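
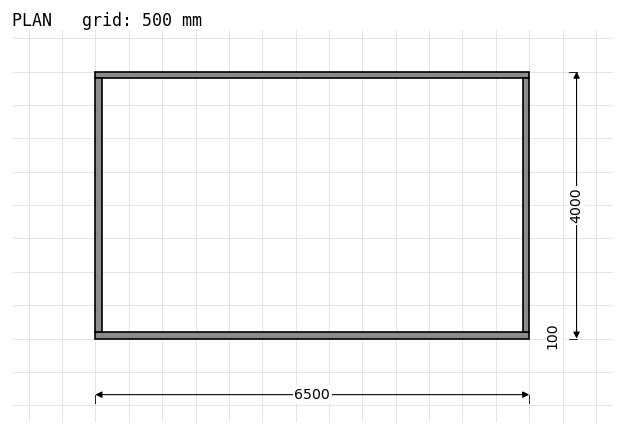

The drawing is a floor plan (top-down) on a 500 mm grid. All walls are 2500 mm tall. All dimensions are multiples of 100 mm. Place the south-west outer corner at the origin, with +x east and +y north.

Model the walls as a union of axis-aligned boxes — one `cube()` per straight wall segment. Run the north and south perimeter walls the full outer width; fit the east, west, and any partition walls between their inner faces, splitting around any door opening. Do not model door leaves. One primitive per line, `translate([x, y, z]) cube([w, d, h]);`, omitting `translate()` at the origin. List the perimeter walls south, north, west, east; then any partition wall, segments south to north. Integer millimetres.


cube([6500, 100, 2500]);
translate([0, 3900, 0]) cube([6500, 100, 2500]);
translate([0, 100, 0]) cube([100, 3800, 2500]);
translate([6400, 100, 0]) cube([100, 3800, 2500]);


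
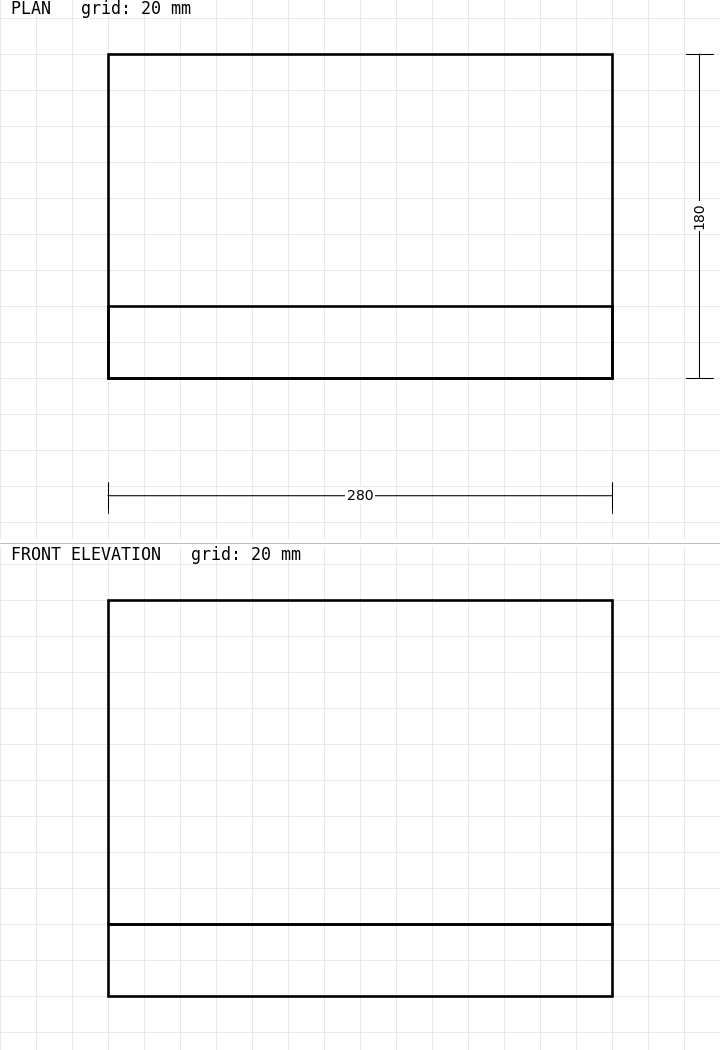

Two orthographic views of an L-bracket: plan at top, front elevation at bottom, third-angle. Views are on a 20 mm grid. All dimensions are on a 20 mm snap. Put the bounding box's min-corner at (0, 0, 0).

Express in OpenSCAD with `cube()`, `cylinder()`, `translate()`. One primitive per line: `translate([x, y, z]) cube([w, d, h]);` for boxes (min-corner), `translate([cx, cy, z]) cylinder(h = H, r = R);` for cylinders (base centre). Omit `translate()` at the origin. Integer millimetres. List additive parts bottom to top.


cube([280, 180, 40]);
translate([0, 0, 40]) cube([280, 40, 180]);


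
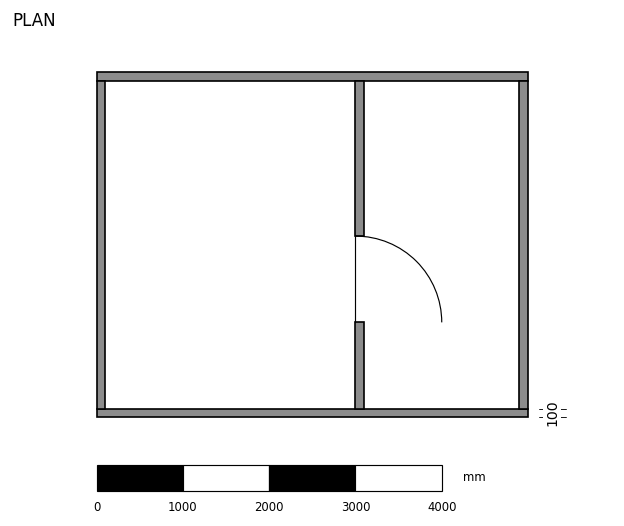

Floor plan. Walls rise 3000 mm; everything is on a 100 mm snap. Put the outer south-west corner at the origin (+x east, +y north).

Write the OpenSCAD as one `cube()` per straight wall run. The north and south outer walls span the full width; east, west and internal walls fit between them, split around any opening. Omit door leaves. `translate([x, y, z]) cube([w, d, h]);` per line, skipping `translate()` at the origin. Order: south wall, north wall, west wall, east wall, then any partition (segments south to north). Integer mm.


cube([5000, 100, 3000]);
translate([0, 3900, 0]) cube([5000, 100, 3000]);
translate([0, 100, 0]) cube([100, 3800, 3000]);
translate([4900, 100, 0]) cube([100, 3800, 3000]);
translate([3000, 100, 0]) cube([100, 1000, 3000]);
translate([3000, 2100, 0]) cube([100, 1800, 3000]);


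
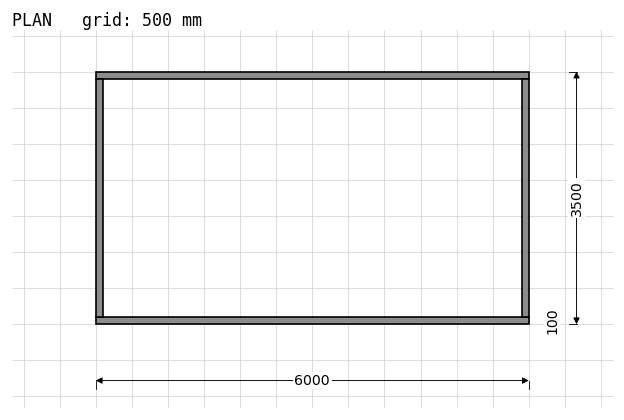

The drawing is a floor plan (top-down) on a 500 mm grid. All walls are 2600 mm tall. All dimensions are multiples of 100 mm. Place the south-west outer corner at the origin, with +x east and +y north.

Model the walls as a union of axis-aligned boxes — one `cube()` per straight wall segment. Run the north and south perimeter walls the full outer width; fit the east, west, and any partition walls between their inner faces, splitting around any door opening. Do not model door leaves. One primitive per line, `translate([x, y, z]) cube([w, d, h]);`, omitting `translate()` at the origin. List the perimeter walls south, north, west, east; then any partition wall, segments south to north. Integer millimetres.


cube([6000, 100, 2600]);
translate([0, 3400, 0]) cube([6000, 100, 2600]);
translate([0, 100, 0]) cube([100, 3300, 2600]);
translate([5900, 100, 0]) cube([100, 3300, 2600]);


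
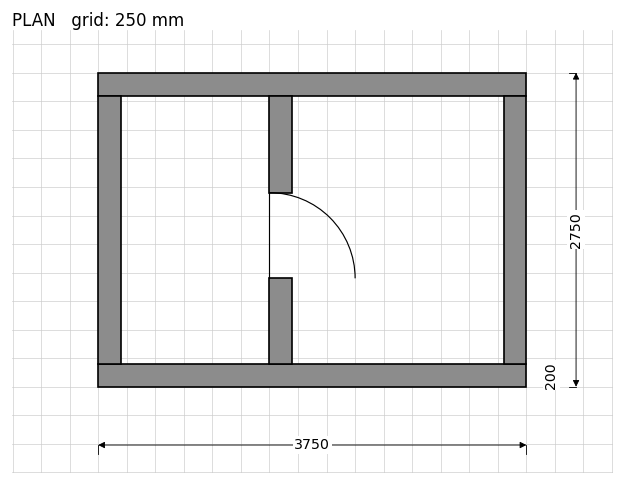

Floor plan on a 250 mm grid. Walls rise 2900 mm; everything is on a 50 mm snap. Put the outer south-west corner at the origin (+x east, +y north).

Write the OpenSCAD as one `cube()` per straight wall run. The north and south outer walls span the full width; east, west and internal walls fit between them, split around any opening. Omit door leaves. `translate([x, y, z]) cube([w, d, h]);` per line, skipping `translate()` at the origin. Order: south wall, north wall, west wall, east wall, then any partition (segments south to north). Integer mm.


cube([3750, 200, 2900]);
translate([0, 2550, 0]) cube([3750, 200, 2900]);
translate([0, 200, 0]) cube([200, 2350, 2900]);
translate([3550, 200, 0]) cube([200, 2350, 2900]);
translate([1500, 200, 0]) cube([200, 750, 2900]);
translate([1500, 1700, 0]) cube([200, 850, 2900]);


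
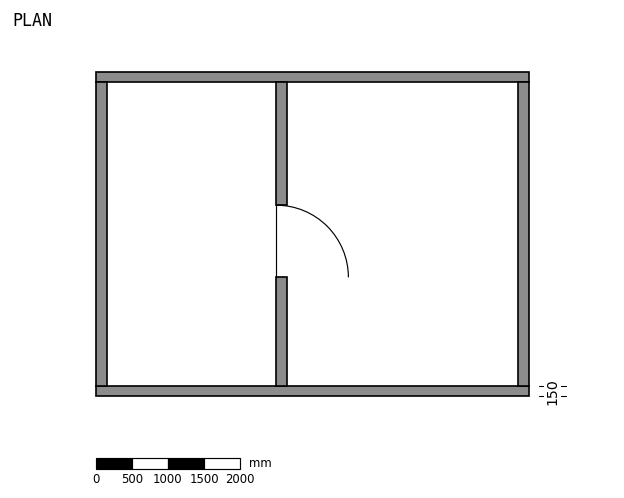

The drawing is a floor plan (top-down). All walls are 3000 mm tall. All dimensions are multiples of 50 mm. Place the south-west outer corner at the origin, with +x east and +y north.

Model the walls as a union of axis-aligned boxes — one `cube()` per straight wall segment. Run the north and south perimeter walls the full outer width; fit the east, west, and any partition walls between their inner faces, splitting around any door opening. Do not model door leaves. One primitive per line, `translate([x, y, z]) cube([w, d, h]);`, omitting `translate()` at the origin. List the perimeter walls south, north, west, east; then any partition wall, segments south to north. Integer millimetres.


cube([6000, 150, 3000]);
translate([0, 4350, 0]) cube([6000, 150, 3000]);
translate([0, 150, 0]) cube([150, 4200, 3000]);
translate([5850, 150, 0]) cube([150, 4200, 3000]);
translate([2500, 150, 0]) cube([150, 1500, 3000]);
translate([2500, 2650, 0]) cube([150, 1700, 3000]);


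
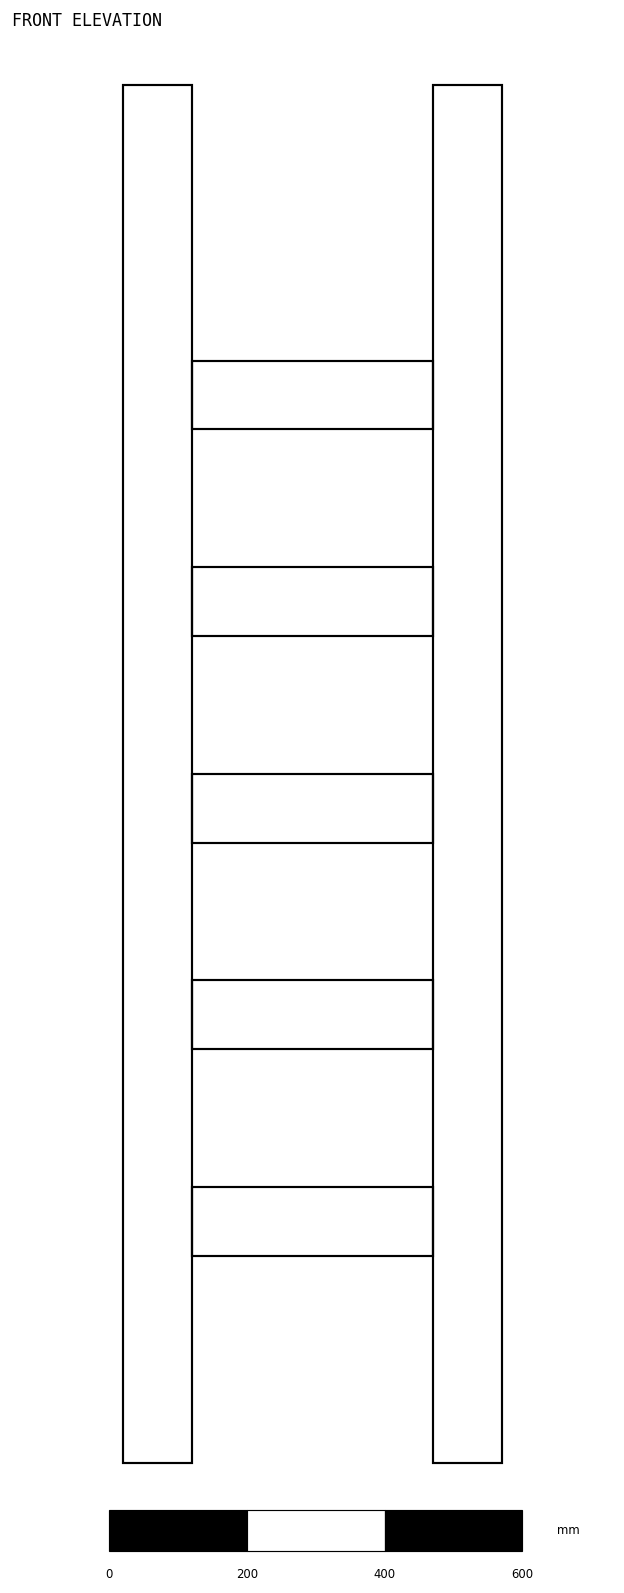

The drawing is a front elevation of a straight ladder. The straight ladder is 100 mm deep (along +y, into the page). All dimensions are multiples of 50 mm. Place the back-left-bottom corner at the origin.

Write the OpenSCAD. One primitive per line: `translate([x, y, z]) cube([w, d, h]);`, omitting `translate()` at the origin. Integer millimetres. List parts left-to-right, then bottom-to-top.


cube([100, 100, 2000]);
translate([100, 0, 300]) cube([350, 100, 100]);
translate([100, 0, 600]) cube([350, 100, 100]);
translate([100, 0, 900]) cube([350, 100, 100]);
translate([100, 0, 1200]) cube([350, 100, 100]);
translate([100, 0, 1500]) cube([350, 100, 100]);
translate([450, 0, 0]) cube([100, 100, 2000]);


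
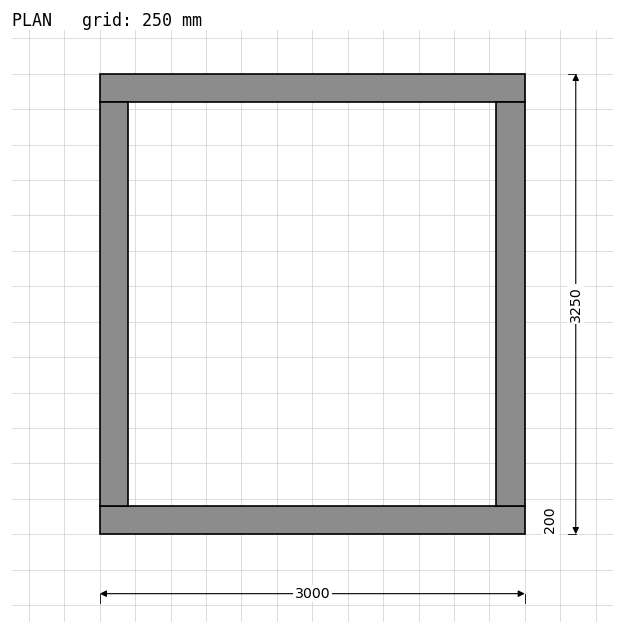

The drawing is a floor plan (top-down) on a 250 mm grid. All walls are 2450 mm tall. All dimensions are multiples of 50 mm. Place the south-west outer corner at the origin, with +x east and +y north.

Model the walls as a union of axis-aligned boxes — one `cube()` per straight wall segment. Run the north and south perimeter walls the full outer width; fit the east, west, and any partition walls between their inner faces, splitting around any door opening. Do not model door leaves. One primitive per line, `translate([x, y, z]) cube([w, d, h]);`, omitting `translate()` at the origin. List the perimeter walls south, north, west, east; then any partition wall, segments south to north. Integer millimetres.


cube([3000, 200, 2450]);
translate([0, 3050, 0]) cube([3000, 200, 2450]);
translate([0, 200, 0]) cube([200, 2850, 2450]);
translate([2800, 200, 0]) cube([200, 2850, 2450]);


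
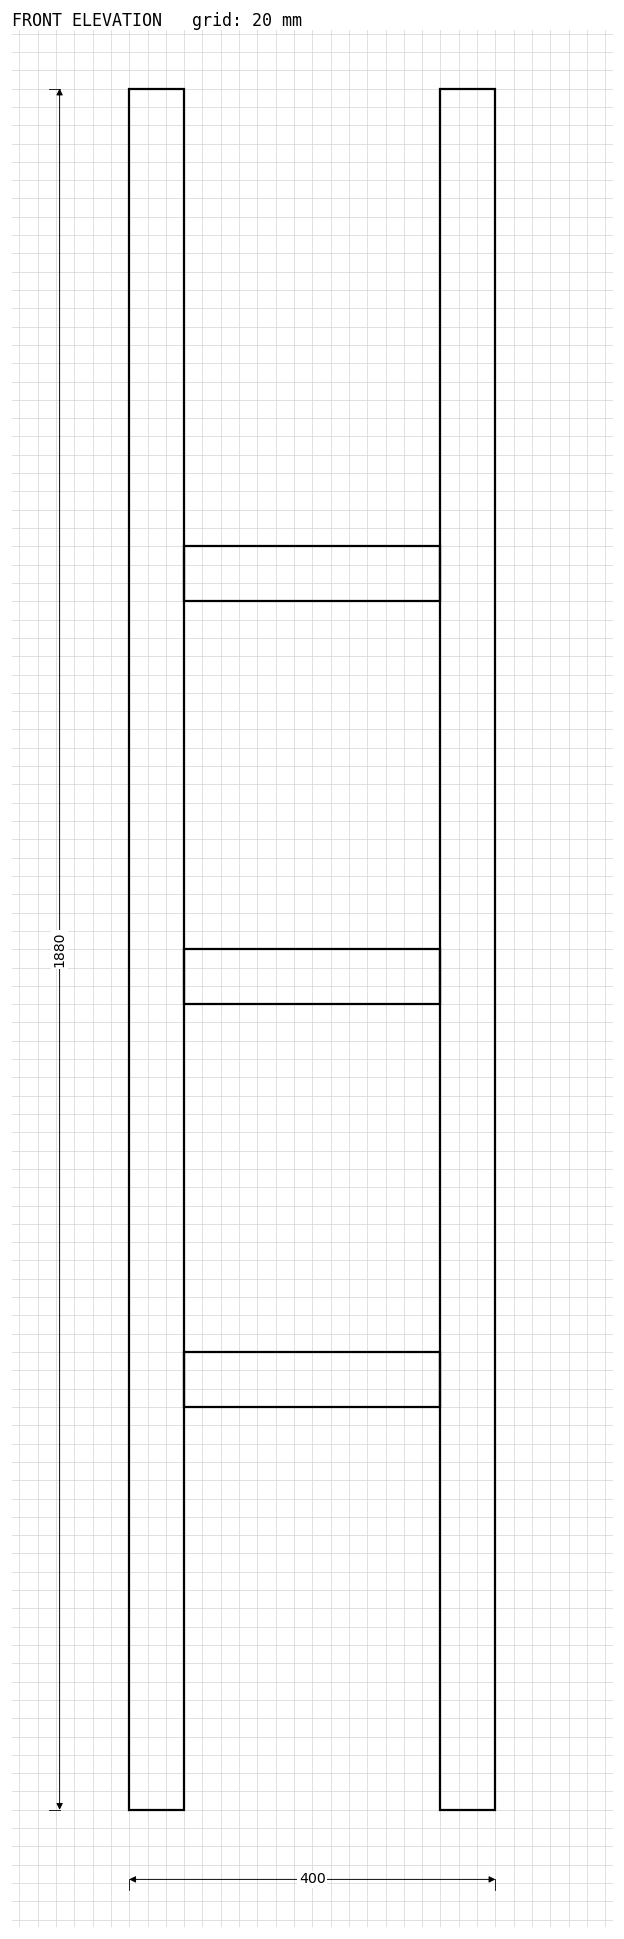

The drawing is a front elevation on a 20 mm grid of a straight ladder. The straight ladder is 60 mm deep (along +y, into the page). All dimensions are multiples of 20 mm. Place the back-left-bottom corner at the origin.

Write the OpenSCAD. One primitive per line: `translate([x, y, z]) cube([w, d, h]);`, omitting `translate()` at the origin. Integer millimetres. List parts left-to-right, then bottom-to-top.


cube([60, 60, 1880]);
translate([60, 0, 440]) cube([280, 60, 60]);
translate([60, 0, 880]) cube([280, 60, 60]);
translate([60, 0, 1320]) cube([280, 60, 60]);
translate([340, 0, 0]) cube([60, 60, 1880]);


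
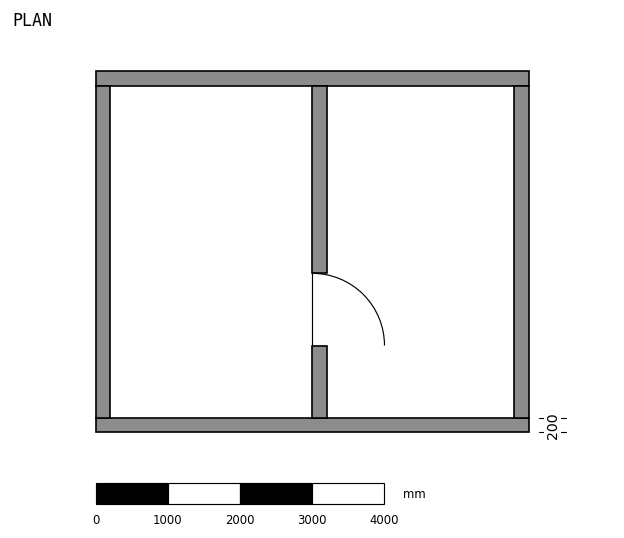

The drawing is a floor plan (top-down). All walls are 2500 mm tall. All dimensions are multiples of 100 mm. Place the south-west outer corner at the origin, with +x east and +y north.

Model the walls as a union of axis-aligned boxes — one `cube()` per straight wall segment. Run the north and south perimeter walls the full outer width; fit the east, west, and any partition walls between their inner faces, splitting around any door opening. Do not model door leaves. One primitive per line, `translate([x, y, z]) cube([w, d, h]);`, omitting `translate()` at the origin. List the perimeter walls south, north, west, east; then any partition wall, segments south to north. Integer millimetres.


cube([6000, 200, 2500]);
translate([0, 4800, 0]) cube([6000, 200, 2500]);
translate([0, 200, 0]) cube([200, 4600, 2500]);
translate([5800, 200, 0]) cube([200, 4600, 2500]);
translate([3000, 200, 0]) cube([200, 1000, 2500]);
translate([3000, 2200, 0]) cube([200, 2600, 2500]);


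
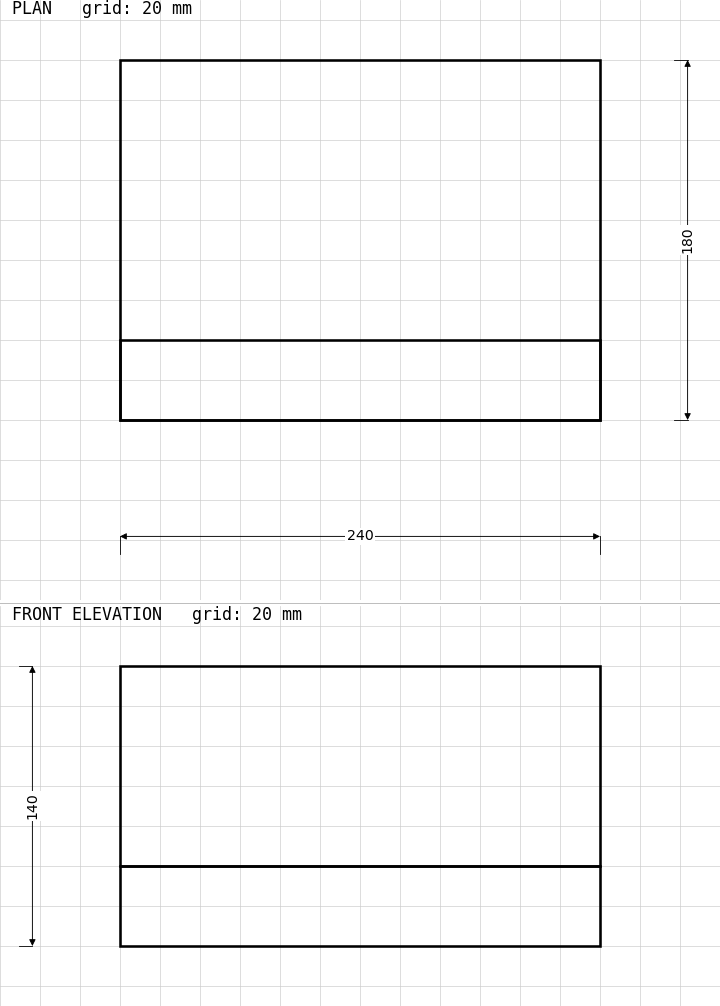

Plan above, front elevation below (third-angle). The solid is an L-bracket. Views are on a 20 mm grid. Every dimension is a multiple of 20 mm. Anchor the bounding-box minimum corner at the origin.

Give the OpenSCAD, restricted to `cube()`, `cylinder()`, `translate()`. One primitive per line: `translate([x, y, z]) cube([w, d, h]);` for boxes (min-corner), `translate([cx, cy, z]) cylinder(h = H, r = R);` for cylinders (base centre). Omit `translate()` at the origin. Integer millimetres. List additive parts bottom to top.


cube([240, 180, 40]);
translate([0, 0, 40]) cube([240, 40, 100]);


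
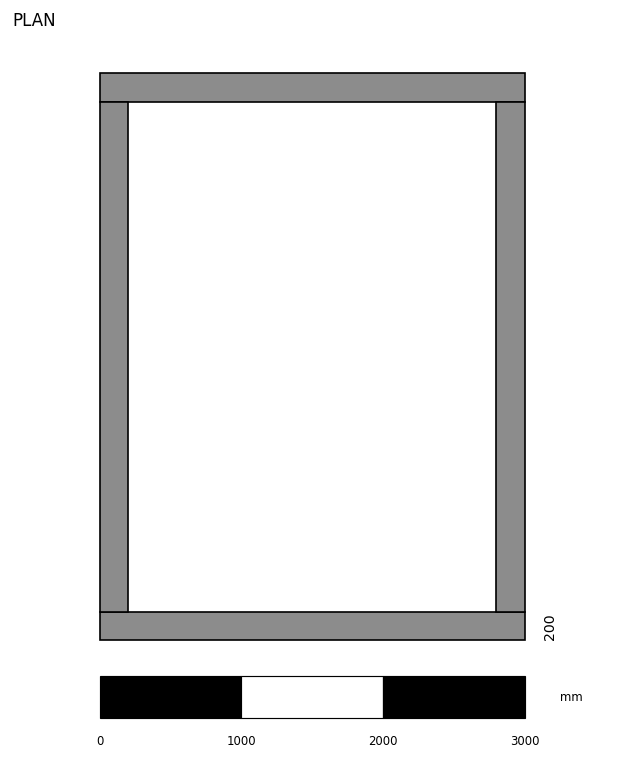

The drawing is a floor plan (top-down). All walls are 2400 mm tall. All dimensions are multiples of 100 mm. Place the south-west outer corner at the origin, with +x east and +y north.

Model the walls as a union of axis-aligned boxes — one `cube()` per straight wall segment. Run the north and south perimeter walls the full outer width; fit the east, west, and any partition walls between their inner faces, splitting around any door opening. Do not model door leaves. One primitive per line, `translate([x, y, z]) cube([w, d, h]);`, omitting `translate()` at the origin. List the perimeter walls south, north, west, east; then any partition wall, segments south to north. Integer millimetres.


cube([3000, 200, 2400]);
translate([0, 3800, 0]) cube([3000, 200, 2400]);
translate([0, 200, 0]) cube([200, 3600, 2400]);
translate([2800, 200, 0]) cube([200, 3600, 2400]);


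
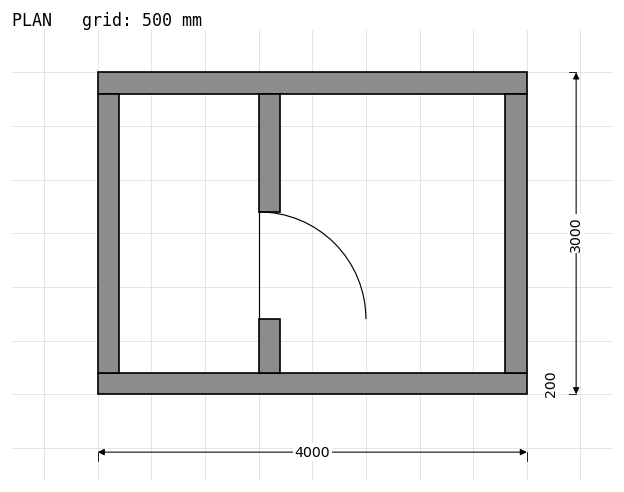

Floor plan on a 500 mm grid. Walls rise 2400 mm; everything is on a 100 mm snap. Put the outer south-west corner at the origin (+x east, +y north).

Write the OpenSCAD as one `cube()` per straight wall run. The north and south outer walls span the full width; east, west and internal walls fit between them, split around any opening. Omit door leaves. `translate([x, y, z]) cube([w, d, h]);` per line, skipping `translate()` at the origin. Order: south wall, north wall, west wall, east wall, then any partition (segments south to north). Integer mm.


cube([4000, 200, 2400]);
translate([0, 2800, 0]) cube([4000, 200, 2400]);
translate([0, 200, 0]) cube([200, 2600, 2400]);
translate([3800, 200, 0]) cube([200, 2600, 2400]);
translate([1500, 200, 0]) cube([200, 500, 2400]);
translate([1500, 1700, 0]) cube([200, 1100, 2400]);


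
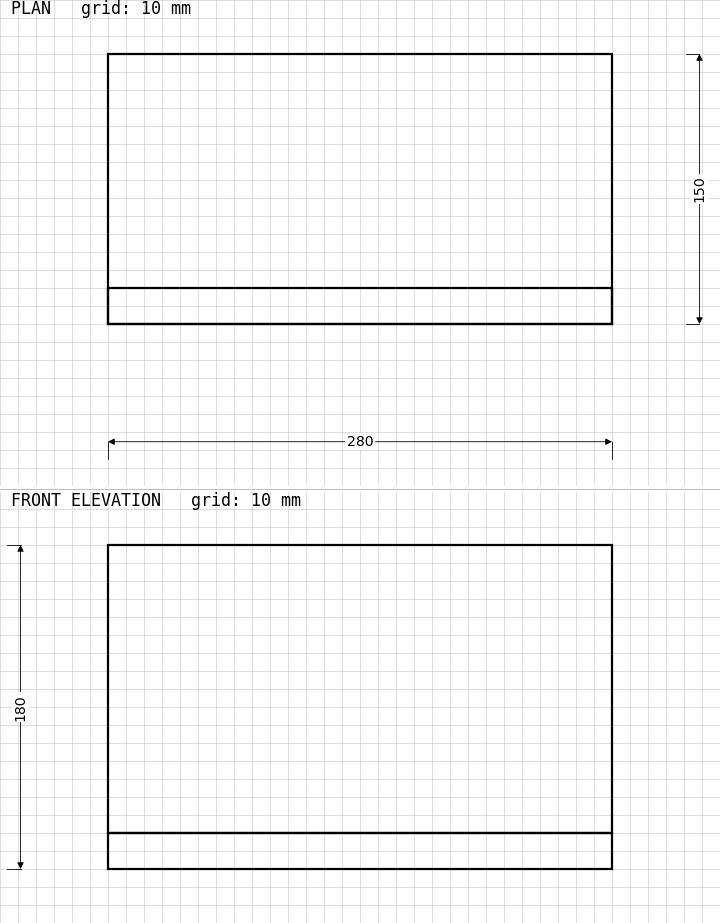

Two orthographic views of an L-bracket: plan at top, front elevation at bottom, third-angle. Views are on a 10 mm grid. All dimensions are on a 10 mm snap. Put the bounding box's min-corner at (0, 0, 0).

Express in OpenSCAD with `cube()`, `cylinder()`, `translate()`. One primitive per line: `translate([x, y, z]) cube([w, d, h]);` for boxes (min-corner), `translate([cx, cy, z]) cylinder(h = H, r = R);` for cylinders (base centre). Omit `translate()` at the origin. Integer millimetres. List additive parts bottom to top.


cube([280, 150, 20]);
translate([0, 0, 20]) cube([280, 20, 160]);


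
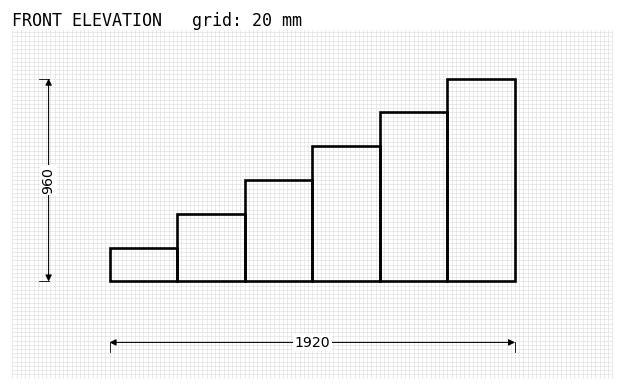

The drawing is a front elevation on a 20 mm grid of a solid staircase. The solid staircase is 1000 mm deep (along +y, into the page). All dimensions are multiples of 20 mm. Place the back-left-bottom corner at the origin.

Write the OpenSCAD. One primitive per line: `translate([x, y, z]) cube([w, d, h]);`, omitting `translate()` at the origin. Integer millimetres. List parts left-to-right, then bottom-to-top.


cube([320, 1000, 160]);
translate([320, 0, 0]) cube([320, 1000, 320]);
translate([640, 0, 0]) cube([320, 1000, 480]);
translate([960, 0, 0]) cube([320, 1000, 640]);
translate([1280, 0, 0]) cube([320, 1000, 800]);
translate([1600, 0, 0]) cube([320, 1000, 960]);


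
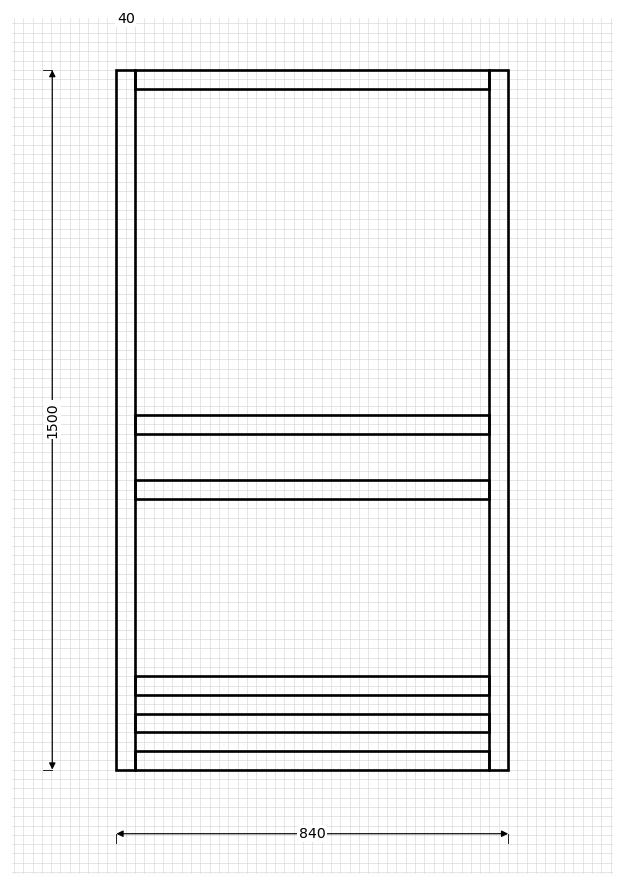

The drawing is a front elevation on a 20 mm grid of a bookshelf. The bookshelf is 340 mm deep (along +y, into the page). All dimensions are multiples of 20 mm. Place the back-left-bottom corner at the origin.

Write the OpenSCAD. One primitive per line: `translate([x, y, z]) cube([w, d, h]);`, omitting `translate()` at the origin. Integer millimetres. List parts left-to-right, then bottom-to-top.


cube([40, 340, 1500]);
translate([40, 0, 0]) cube([760, 340, 40]);
translate([40, 0, 80]) cube([760, 340, 40]);
translate([40, 0, 160]) cube([760, 340, 40]);
translate([40, 0, 580]) cube([760, 340, 40]);
translate([40, 0, 720]) cube([760, 340, 40]);
translate([40, 0, 1460]) cube([760, 340, 40]);
translate([800, 0, 0]) cube([40, 340, 1500]);


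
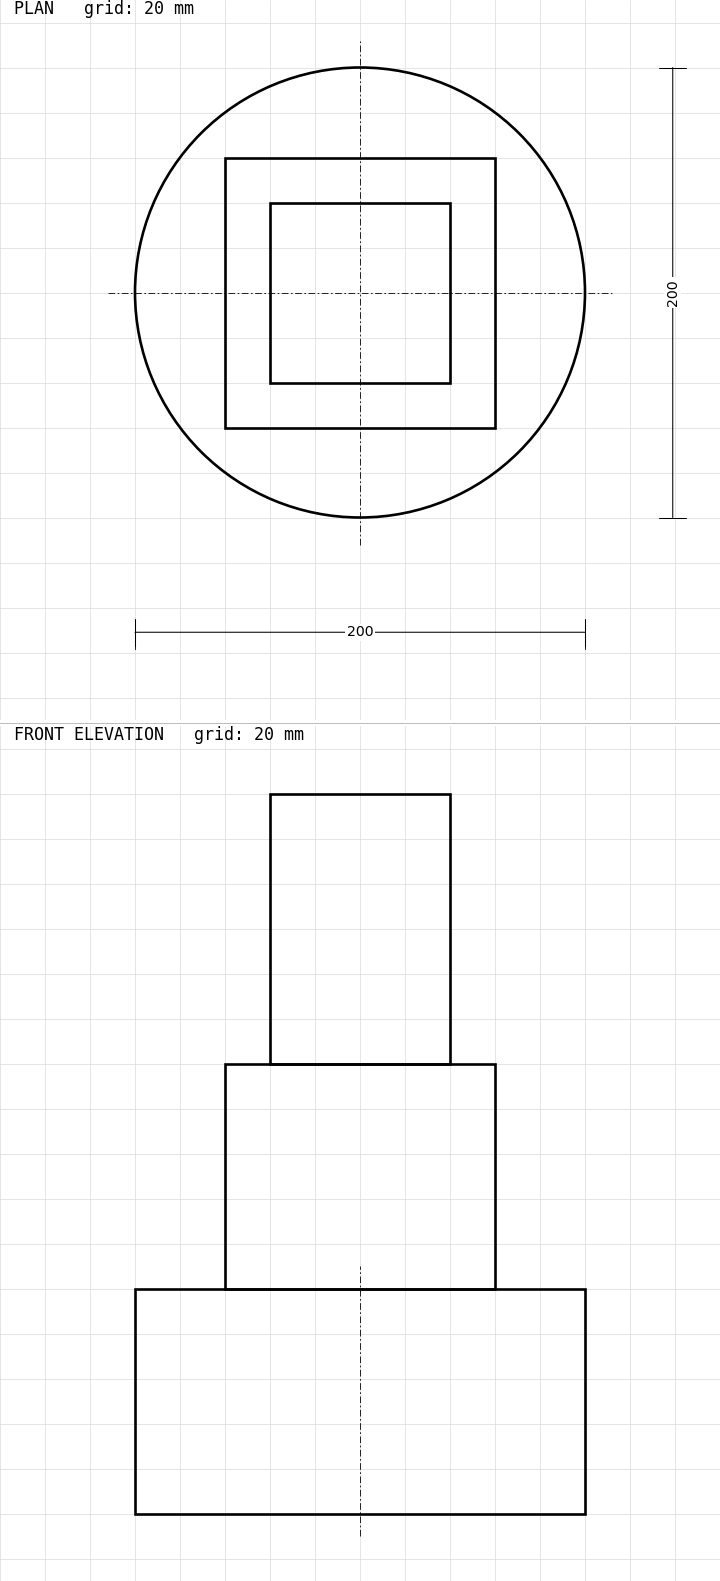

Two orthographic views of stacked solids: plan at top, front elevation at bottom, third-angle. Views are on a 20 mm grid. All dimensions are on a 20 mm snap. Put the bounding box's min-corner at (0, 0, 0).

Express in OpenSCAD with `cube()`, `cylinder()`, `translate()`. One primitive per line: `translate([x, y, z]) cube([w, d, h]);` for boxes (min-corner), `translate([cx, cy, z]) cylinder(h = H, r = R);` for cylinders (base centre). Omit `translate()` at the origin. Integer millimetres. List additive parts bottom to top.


translate([100, 100, 0]) cylinder(h = 100, r = 100);
translate([40, 40, 100]) cube([120, 120, 100]);
translate([60, 60, 200]) cube([80, 80, 120]);


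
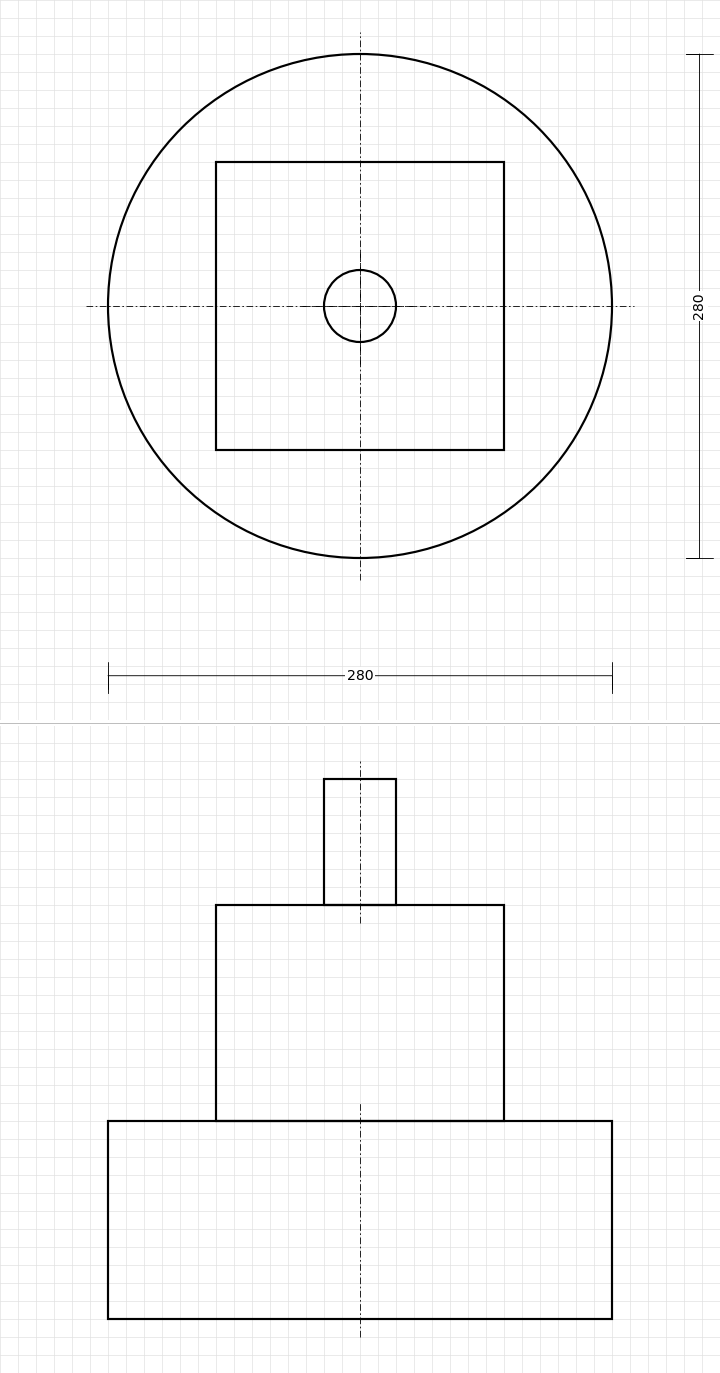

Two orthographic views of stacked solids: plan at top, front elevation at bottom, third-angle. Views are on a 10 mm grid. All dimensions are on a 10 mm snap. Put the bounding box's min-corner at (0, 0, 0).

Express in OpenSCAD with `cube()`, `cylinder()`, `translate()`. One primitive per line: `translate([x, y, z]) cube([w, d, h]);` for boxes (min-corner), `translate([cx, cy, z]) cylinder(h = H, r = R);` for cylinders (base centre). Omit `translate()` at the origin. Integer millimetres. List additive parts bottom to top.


translate([140, 140, 0]) cylinder(h = 110, r = 140);
translate([60, 60, 110]) cube([160, 160, 120]);
translate([140, 140, 230]) cylinder(h = 70, r = 20);


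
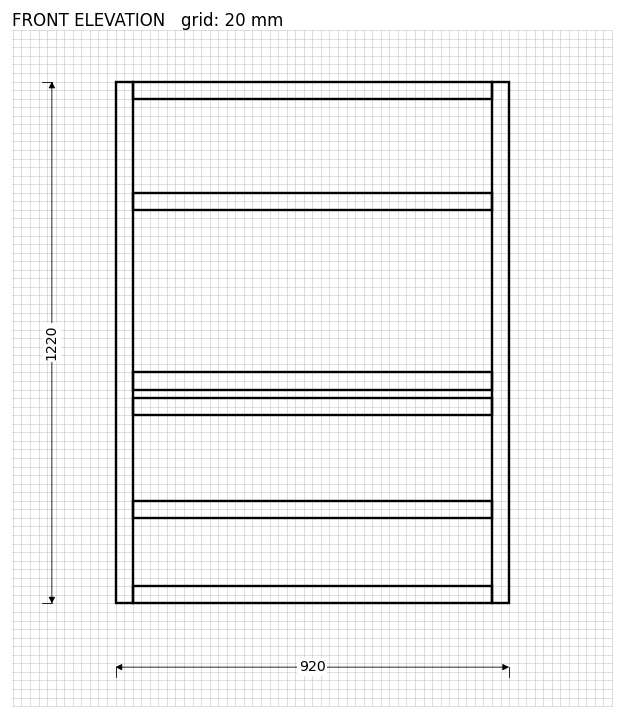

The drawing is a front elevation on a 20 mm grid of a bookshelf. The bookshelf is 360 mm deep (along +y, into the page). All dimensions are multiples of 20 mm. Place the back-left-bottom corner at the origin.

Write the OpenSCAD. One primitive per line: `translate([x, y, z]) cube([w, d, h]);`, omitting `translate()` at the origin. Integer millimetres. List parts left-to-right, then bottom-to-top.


cube([40, 360, 1220]);
translate([40, 0, 0]) cube([840, 360, 40]);
translate([40, 0, 200]) cube([840, 360, 40]);
translate([40, 0, 440]) cube([840, 360, 40]);
translate([40, 0, 500]) cube([840, 360, 40]);
translate([40, 0, 920]) cube([840, 360, 40]);
translate([40, 0, 1180]) cube([840, 360, 40]);
translate([880, 0, 0]) cube([40, 360, 1220]);


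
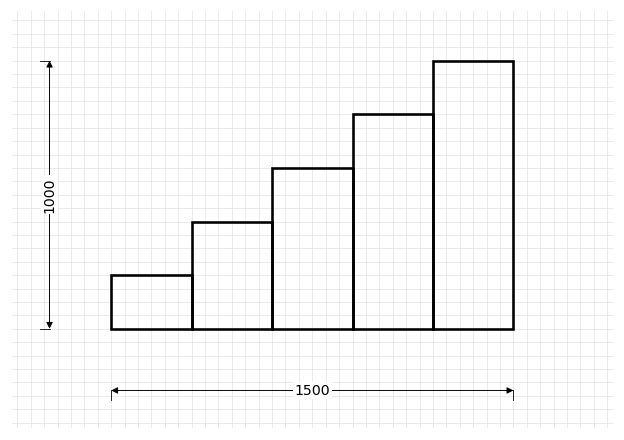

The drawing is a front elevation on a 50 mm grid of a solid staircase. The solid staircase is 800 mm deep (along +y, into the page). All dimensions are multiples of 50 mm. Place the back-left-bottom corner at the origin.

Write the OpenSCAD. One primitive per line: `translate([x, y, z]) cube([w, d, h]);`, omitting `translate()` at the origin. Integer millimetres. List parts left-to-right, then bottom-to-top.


cube([300, 800, 200]);
translate([300, 0, 0]) cube([300, 800, 400]);
translate([600, 0, 0]) cube([300, 800, 600]);
translate([900, 0, 0]) cube([300, 800, 800]);
translate([1200, 0, 0]) cube([300, 800, 1000]);


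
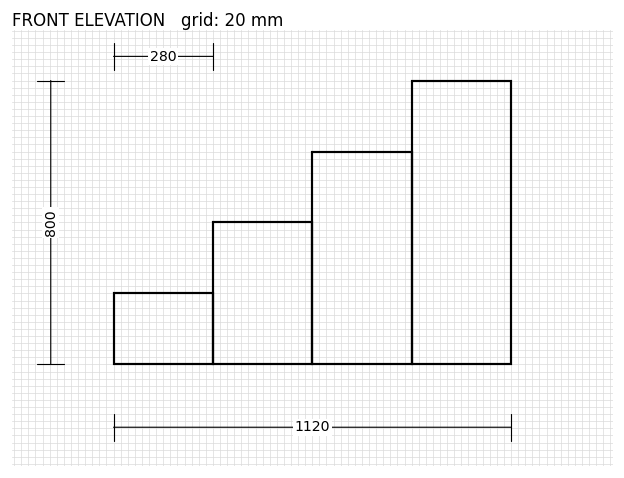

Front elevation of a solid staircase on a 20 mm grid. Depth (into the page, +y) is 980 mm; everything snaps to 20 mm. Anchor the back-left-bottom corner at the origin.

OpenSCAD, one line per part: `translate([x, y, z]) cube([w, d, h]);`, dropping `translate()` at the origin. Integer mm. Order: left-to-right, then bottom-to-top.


cube([280, 980, 200]);
translate([280, 0, 0]) cube([280, 980, 400]);
translate([560, 0, 0]) cube([280, 980, 600]);
translate([840, 0, 0]) cube([280, 980, 800]);


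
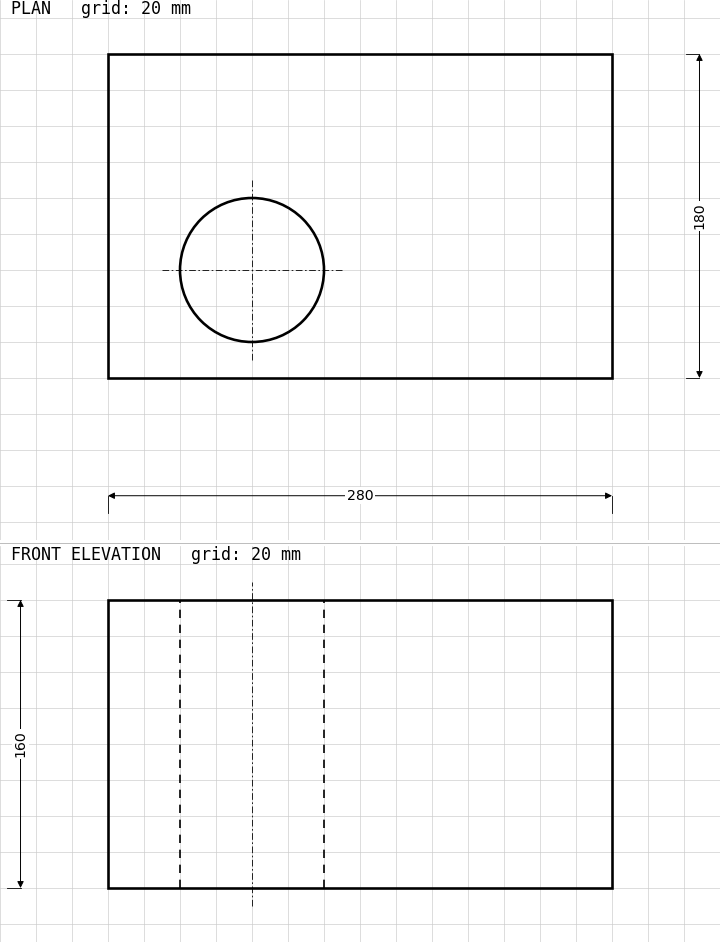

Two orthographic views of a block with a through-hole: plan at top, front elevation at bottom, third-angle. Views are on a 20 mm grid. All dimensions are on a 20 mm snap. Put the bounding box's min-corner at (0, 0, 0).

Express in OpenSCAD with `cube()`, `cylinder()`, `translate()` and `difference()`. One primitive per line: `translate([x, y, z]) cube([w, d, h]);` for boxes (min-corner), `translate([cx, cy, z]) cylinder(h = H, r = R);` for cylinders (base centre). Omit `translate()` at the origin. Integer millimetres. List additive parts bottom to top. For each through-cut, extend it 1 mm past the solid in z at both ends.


difference() {
  cube([280, 180, 160]);
  translate([80, 60, -1]) cylinder(h = 162, r = 40);
}


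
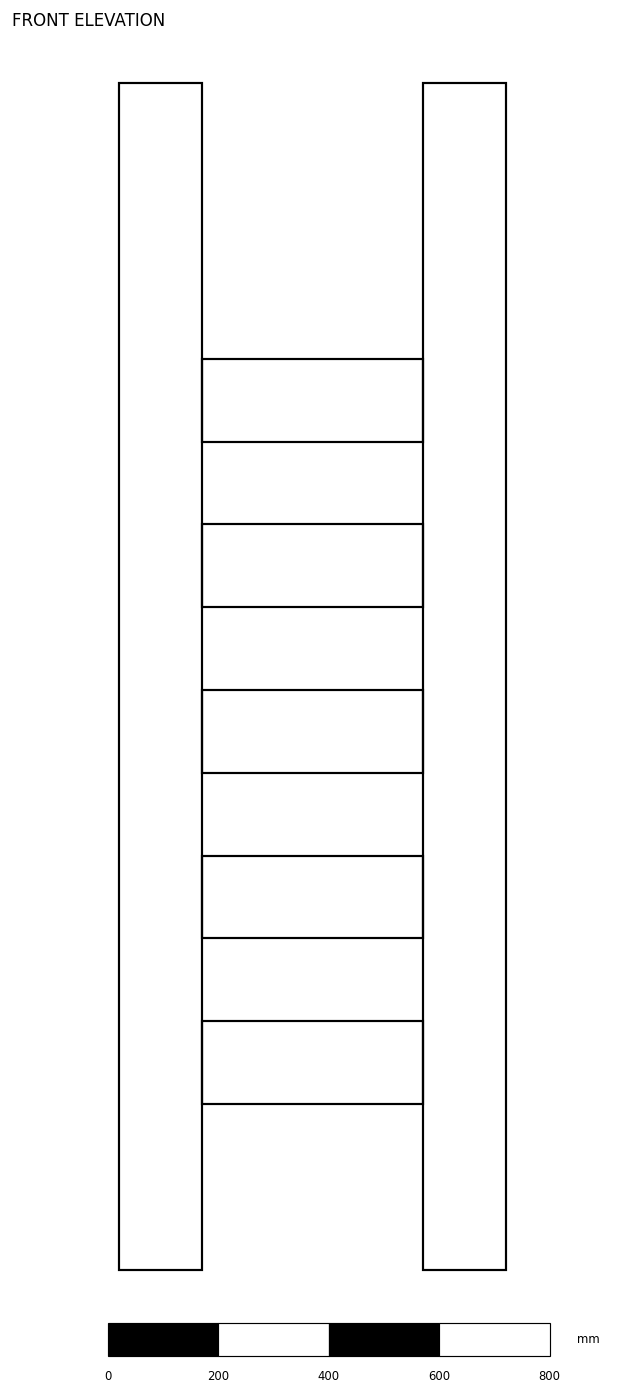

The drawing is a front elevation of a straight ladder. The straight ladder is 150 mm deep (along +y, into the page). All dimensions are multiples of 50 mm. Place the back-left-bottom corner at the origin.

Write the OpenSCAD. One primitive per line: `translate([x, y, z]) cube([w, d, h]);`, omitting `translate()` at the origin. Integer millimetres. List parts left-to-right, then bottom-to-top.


cube([150, 150, 2150]);
translate([150, 0, 300]) cube([400, 150, 150]);
translate([150, 0, 600]) cube([400, 150, 150]);
translate([150, 0, 900]) cube([400, 150, 150]);
translate([150, 0, 1200]) cube([400, 150, 150]);
translate([150, 0, 1500]) cube([400, 150, 150]);
translate([550, 0, 0]) cube([150, 150, 2150]);


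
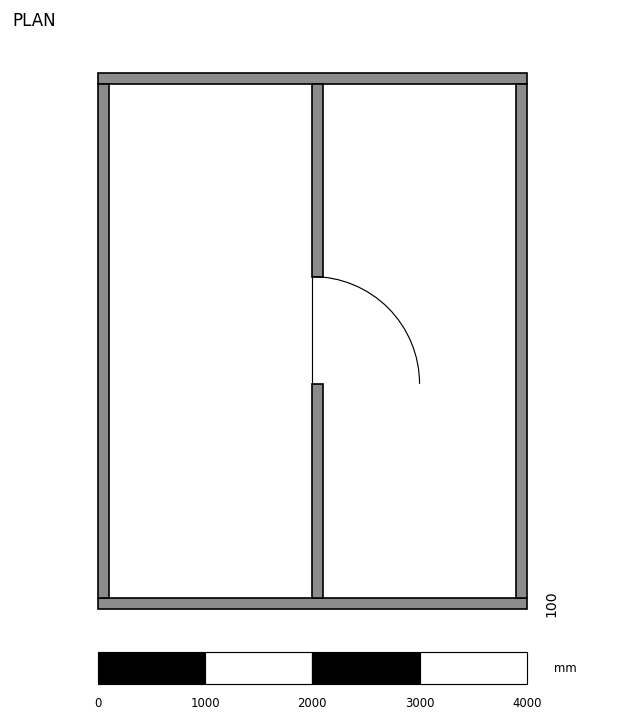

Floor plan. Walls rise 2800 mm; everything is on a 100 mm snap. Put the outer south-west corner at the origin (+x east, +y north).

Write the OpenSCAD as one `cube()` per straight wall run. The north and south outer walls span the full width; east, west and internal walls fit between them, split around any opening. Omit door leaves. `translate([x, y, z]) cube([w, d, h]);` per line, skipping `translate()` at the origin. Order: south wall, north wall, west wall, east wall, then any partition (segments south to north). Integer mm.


cube([4000, 100, 2800]);
translate([0, 4900, 0]) cube([4000, 100, 2800]);
translate([0, 100, 0]) cube([100, 4800, 2800]);
translate([3900, 100, 0]) cube([100, 4800, 2800]);
translate([2000, 100, 0]) cube([100, 2000, 2800]);
translate([2000, 3100, 0]) cube([100, 1800, 2800]);


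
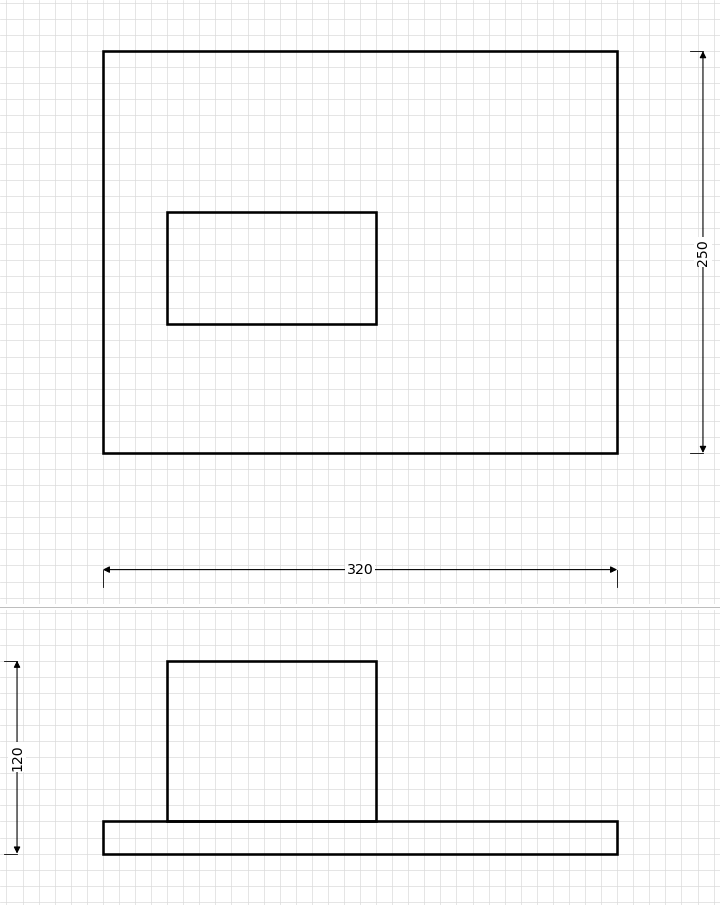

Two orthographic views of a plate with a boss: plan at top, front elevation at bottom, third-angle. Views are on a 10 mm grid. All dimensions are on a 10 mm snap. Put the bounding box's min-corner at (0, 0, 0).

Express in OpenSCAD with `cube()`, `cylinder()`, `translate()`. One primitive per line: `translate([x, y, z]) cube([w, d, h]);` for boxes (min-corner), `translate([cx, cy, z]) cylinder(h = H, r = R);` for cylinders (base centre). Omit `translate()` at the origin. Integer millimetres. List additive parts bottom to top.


cube([320, 250, 20]);
translate([40, 80, 20]) cube([130, 70, 100]);


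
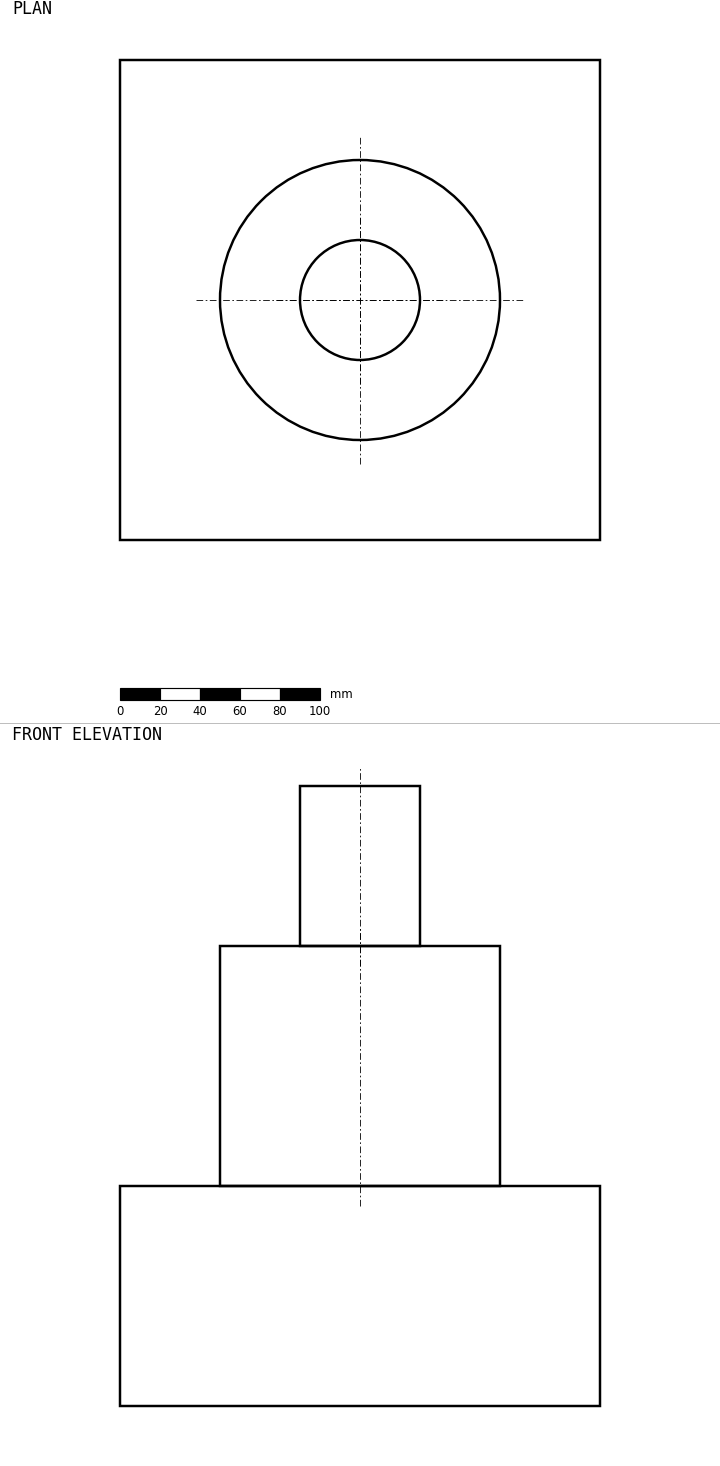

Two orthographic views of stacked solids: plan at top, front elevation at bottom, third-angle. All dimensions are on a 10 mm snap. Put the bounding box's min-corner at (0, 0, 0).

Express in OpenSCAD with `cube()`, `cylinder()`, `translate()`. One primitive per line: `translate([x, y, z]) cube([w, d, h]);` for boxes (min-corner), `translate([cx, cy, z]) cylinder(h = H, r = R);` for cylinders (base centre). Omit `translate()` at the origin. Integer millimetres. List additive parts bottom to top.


cube([240, 240, 110]);
translate([120, 120, 110]) cylinder(h = 120, r = 70);
translate([120, 120, 230]) cylinder(h = 80, r = 30);


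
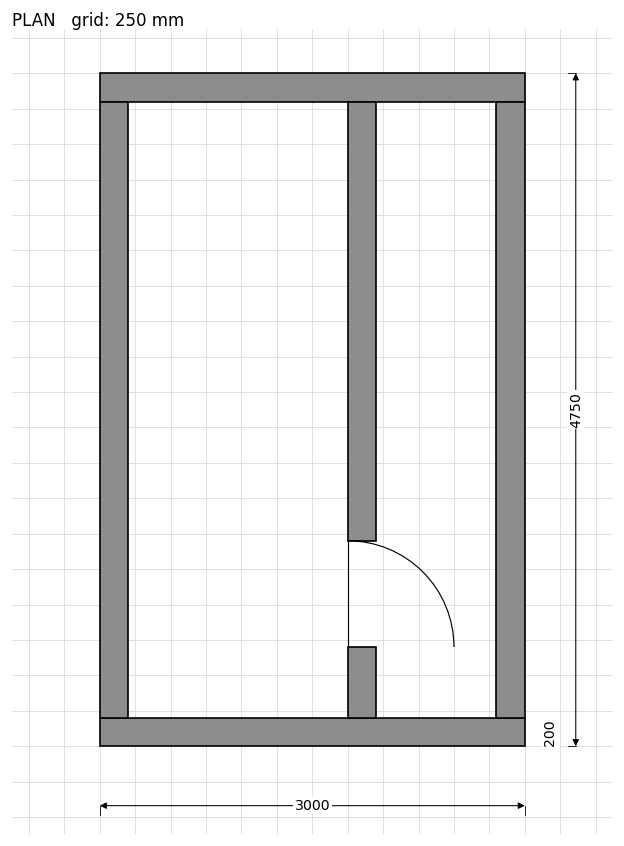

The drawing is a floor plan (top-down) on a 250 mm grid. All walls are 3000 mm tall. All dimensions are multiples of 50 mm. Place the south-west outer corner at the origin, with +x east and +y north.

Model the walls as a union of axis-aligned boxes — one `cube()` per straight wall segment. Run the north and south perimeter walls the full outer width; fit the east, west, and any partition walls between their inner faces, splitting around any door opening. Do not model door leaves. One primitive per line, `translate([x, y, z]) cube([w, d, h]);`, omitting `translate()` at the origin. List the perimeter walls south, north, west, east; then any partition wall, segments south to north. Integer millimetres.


cube([3000, 200, 3000]);
translate([0, 4550, 0]) cube([3000, 200, 3000]);
translate([0, 200, 0]) cube([200, 4350, 3000]);
translate([2800, 200, 0]) cube([200, 4350, 3000]);
translate([1750, 200, 0]) cube([200, 500, 3000]);
translate([1750, 1450, 0]) cube([200, 3100, 3000]);


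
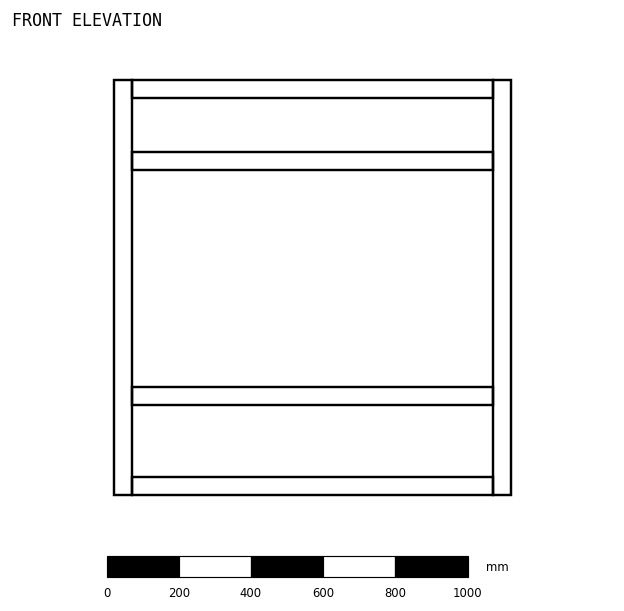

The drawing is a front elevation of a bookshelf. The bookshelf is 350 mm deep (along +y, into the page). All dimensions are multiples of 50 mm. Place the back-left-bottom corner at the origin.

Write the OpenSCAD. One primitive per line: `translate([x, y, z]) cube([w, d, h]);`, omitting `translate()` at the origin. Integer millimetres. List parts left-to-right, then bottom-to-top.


cube([50, 350, 1150]);
translate([50, 0, 0]) cube([1000, 350, 50]);
translate([50, 0, 250]) cube([1000, 350, 50]);
translate([50, 0, 900]) cube([1000, 350, 50]);
translate([50, 0, 1100]) cube([1000, 350, 50]);
translate([1050, 0, 0]) cube([50, 350, 1150]);


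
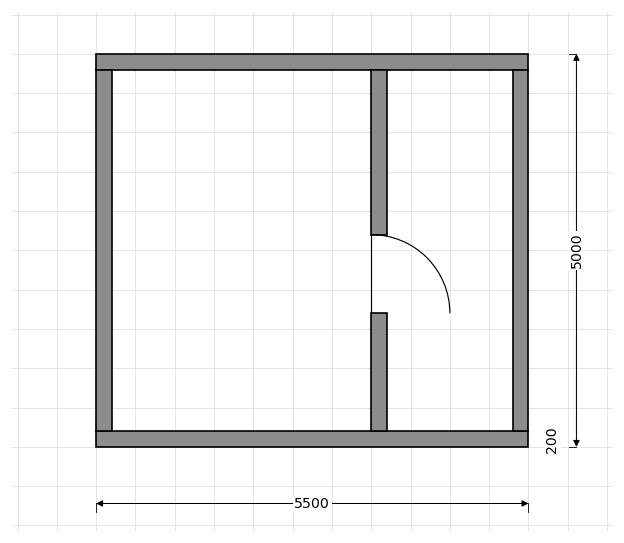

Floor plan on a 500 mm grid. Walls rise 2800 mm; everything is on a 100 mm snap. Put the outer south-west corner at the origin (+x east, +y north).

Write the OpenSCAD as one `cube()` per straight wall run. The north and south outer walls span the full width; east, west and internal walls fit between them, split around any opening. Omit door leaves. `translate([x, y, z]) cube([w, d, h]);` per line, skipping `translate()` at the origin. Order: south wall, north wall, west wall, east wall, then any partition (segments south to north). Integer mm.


cube([5500, 200, 2800]);
translate([0, 4800, 0]) cube([5500, 200, 2800]);
translate([0, 200, 0]) cube([200, 4600, 2800]);
translate([5300, 200, 0]) cube([200, 4600, 2800]);
translate([3500, 200, 0]) cube([200, 1500, 2800]);
translate([3500, 2700, 0]) cube([200, 2100, 2800]);


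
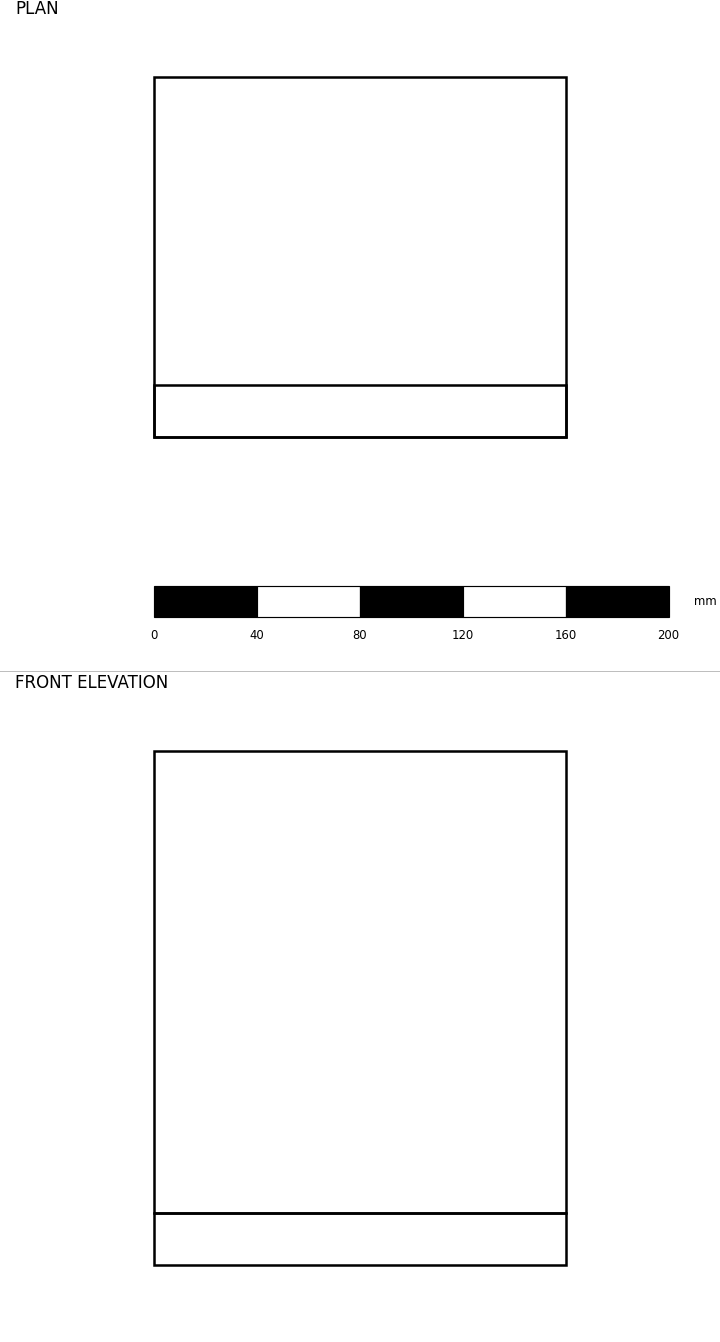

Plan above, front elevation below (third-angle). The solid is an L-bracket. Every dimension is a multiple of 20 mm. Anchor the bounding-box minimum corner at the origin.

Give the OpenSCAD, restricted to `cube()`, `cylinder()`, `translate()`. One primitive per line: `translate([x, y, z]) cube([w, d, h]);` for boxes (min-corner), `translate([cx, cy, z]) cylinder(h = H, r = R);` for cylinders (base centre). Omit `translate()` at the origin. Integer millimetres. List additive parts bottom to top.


cube([160, 140, 20]);
translate([0, 0, 20]) cube([160, 20, 180]);


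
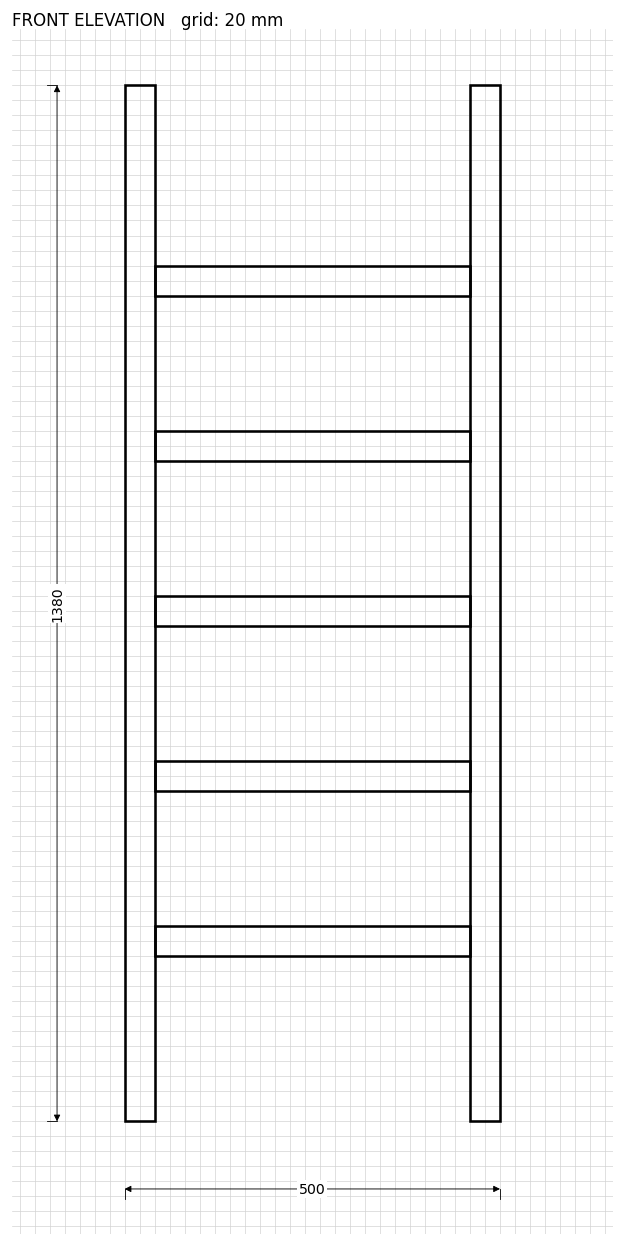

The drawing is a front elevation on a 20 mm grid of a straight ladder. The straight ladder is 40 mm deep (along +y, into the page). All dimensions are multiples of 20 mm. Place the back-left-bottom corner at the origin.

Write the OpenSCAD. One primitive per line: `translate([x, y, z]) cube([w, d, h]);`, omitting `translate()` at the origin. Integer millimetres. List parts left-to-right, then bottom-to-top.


cube([40, 40, 1380]);
translate([40, 0, 220]) cube([420, 40, 40]);
translate([40, 0, 440]) cube([420, 40, 40]);
translate([40, 0, 660]) cube([420, 40, 40]);
translate([40, 0, 880]) cube([420, 40, 40]);
translate([40, 0, 1100]) cube([420, 40, 40]);
translate([460, 0, 0]) cube([40, 40, 1380]);


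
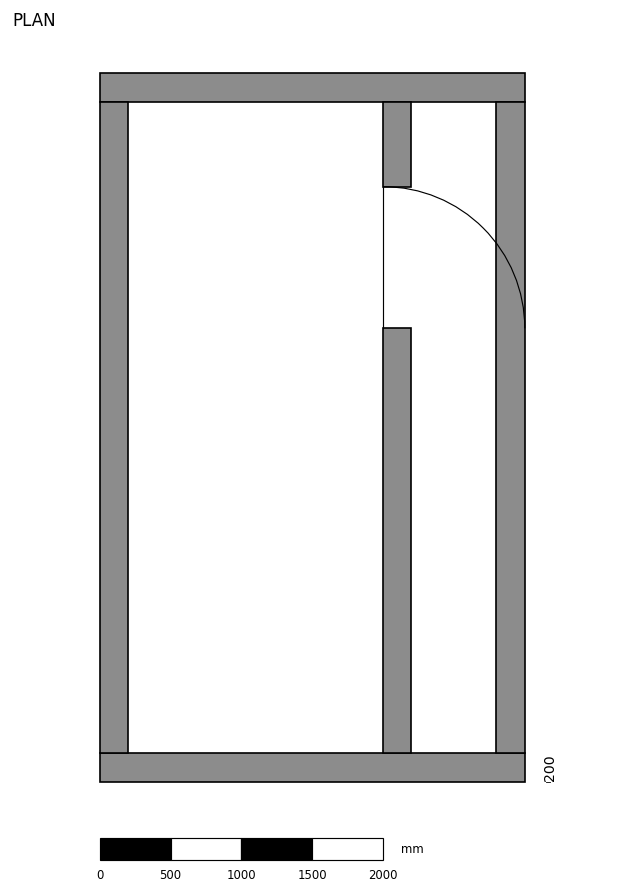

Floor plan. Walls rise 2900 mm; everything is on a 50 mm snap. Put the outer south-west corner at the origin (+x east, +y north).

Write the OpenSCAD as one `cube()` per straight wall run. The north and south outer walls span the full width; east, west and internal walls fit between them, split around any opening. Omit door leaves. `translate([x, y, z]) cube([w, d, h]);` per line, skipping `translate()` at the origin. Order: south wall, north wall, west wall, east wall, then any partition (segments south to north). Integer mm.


cube([3000, 200, 2900]);
translate([0, 4800, 0]) cube([3000, 200, 2900]);
translate([0, 200, 0]) cube([200, 4600, 2900]);
translate([2800, 200, 0]) cube([200, 4600, 2900]);
translate([2000, 200, 0]) cube([200, 3000, 2900]);
translate([2000, 4200, 0]) cube([200, 600, 2900]);


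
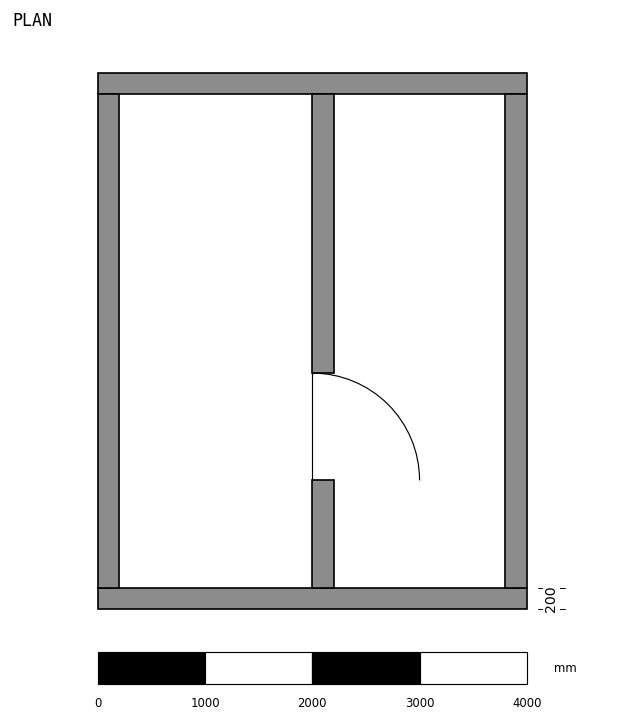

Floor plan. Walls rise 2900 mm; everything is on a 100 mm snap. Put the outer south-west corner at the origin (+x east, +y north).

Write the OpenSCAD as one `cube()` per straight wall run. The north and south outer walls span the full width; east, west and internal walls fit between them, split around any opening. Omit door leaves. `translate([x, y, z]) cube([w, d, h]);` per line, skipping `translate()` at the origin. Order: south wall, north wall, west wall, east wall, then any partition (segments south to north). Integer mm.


cube([4000, 200, 2900]);
translate([0, 4800, 0]) cube([4000, 200, 2900]);
translate([0, 200, 0]) cube([200, 4600, 2900]);
translate([3800, 200, 0]) cube([200, 4600, 2900]);
translate([2000, 200, 0]) cube([200, 1000, 2900]);
translate([2000, 2200, 0]) cube([200, 2600, 2900]);


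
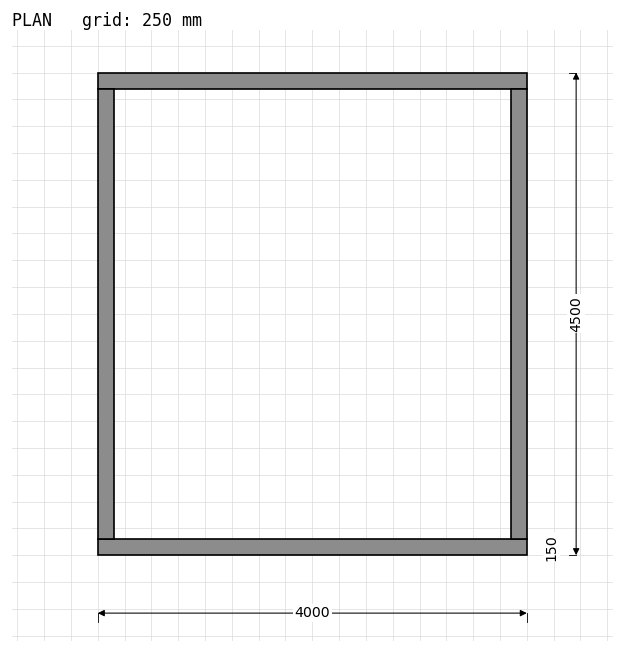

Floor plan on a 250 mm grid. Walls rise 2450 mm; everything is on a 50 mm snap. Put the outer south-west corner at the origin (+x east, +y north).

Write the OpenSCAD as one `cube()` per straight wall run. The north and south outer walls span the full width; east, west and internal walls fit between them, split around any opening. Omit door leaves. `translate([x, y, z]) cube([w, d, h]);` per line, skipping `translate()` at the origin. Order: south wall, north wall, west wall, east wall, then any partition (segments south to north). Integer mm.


cube([4000, 150, 2450]);
translate([0, 4350, 0]) cube([4000, 150, 2450]);
translate([0, 150, 0]) cube([150, 4200, 2450]);
translate([3850, 150, 0]) cube([150, 4200, 2450]);


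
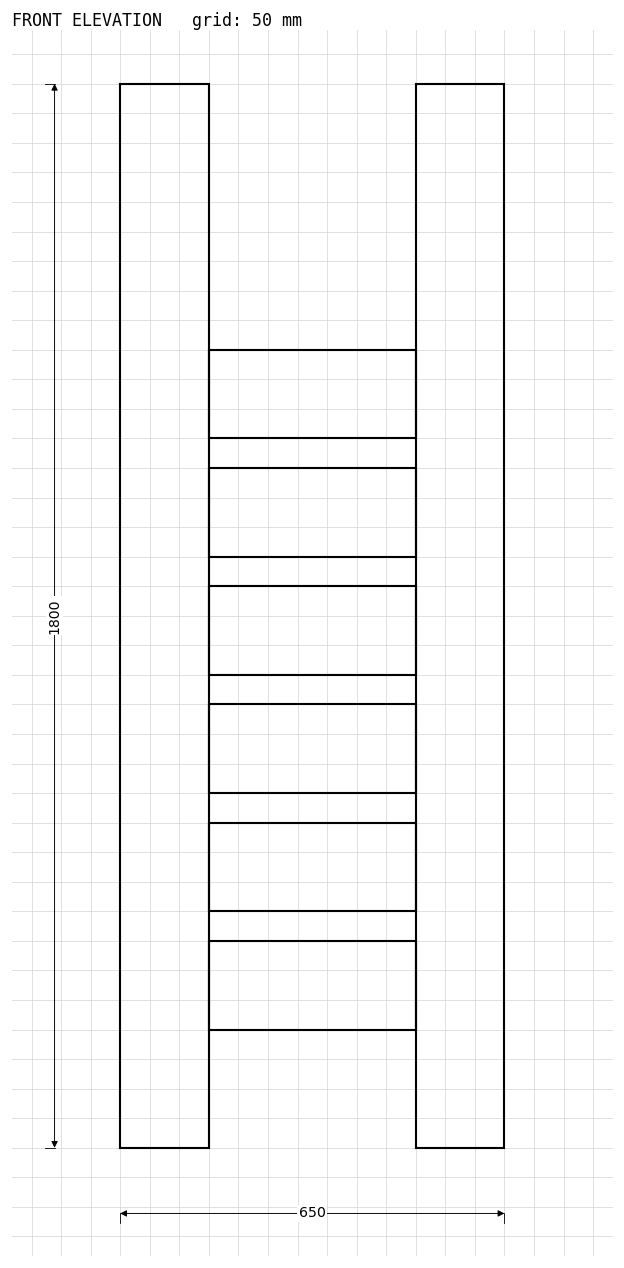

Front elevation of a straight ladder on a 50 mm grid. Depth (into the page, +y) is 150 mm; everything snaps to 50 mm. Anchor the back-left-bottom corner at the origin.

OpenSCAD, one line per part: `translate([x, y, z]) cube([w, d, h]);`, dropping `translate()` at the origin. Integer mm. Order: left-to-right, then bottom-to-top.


cube([150, 150, 1800]);
translate([150, 0, 200]) cube([350, 150, 150]);
translate([150, 0, 400]) cube([350, 150, 150]);
translate([150, 0, 600]) cube([350, 150, 150]);
translate([150, 0, 800]) cube([350, 150, 150]);
translate([150, 0, 1000]) cube([350, 150, 150]);
translate([150, 0, 1200]) cube([350, 150, 150]);
translate([500, 0, 0]) cube([150, 150, 1800]);


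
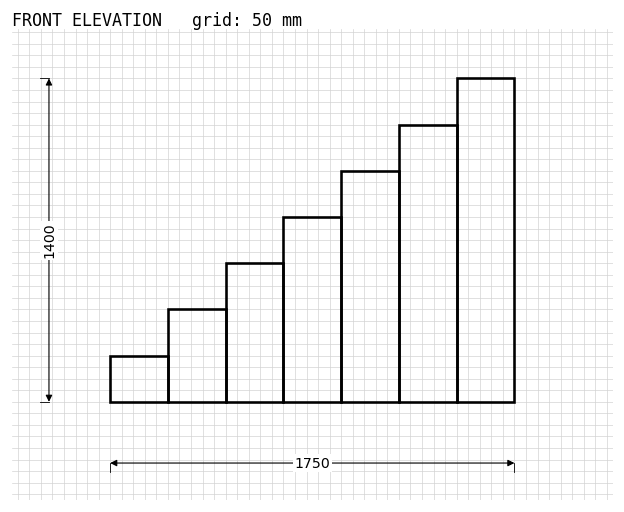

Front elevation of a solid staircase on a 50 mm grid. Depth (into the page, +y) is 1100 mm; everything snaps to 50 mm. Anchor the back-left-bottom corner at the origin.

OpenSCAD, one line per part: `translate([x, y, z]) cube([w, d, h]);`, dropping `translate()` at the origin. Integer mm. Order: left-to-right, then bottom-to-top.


cube([250, 1100, 200]);
translate([250, 0, 0]) cube([250, 1100, 400]);
translate([500, 0, 0]) cube([250, 1100, 600]);
translate([750, 0, 0]) cube([250, 1100, 800]);
translate([1000, 0, 0]) cube([250, 1100, 1000]);
translate([1250, 0, 0]) cube([250, 1100, 1200]);
translate([1500, 0, 0]) cube([250, 1100, 1400]);


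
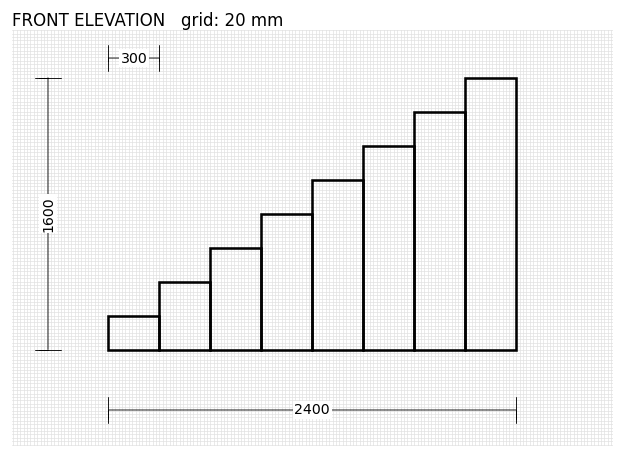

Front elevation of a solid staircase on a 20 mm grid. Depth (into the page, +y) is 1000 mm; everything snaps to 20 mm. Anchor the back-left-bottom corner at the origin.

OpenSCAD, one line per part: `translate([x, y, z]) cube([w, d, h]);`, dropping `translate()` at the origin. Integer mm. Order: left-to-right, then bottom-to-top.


cube([300, 1000, 200]);
translate([300, 0, 0]) cube([300, 1000, 400]);
translate([600, 0, 0]) cube([300, 1000, 600]);
translate([900, 0, 0]) cube([300, 1000, 800]);
translate([1200, 0, 0]) cube([300, 1000, 1000]);
translate([1500, 0, 0]) cube([300, 1000, 1200]);
translate([1800, 0, 0]) cube([300, 1000, 1400]);
translate([2100, 0, 0]) cube([300, 1000, 1600]);


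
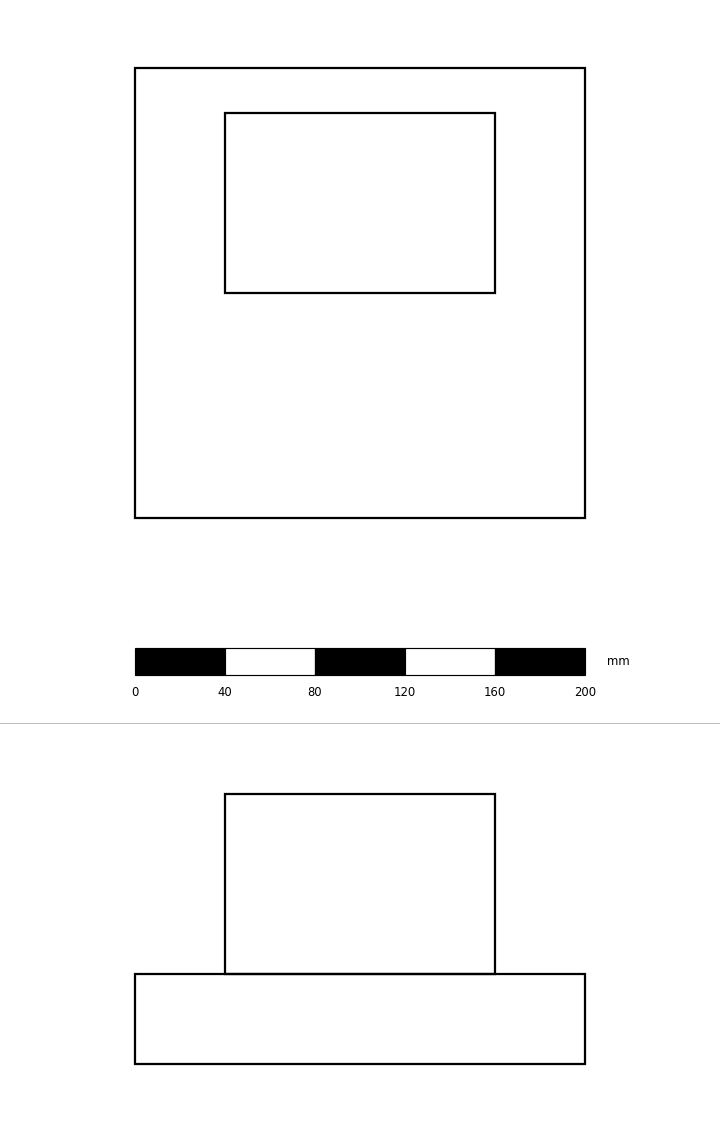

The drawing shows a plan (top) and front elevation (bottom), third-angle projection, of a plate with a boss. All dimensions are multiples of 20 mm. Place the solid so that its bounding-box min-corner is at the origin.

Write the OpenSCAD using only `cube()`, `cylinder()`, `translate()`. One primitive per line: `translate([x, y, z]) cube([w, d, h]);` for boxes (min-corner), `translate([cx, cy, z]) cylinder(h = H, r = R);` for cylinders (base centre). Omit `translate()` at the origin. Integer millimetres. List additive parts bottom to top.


cube([200, 200, 40]);
translate([40, 100, 40]) cube([120, 80, 80]);
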